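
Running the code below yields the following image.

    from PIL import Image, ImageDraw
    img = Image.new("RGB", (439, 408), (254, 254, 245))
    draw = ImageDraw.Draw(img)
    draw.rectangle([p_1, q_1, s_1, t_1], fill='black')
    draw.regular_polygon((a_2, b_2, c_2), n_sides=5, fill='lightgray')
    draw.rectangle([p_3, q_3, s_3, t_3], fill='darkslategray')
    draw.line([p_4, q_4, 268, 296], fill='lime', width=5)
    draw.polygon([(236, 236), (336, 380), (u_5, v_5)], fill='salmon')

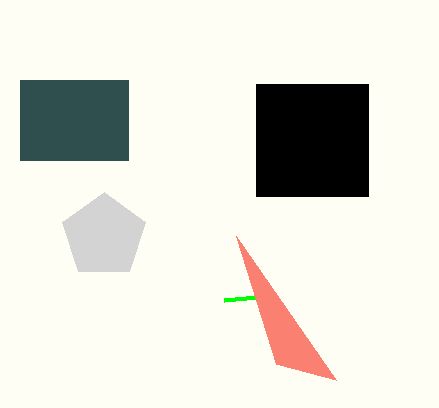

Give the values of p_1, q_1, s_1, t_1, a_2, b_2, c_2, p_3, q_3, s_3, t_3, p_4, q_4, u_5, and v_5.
p_1 = 256
q_1 = 84
s_1 = 368
t_1 = 196
a_2 = 104
b_2 = 236
c_2 = 44
p_3 = 20
q_3 = 80
s_3 = 128
t_3 = 160
p_4 = 224
q_4 = 300
u_5 = 276
v_5 = 364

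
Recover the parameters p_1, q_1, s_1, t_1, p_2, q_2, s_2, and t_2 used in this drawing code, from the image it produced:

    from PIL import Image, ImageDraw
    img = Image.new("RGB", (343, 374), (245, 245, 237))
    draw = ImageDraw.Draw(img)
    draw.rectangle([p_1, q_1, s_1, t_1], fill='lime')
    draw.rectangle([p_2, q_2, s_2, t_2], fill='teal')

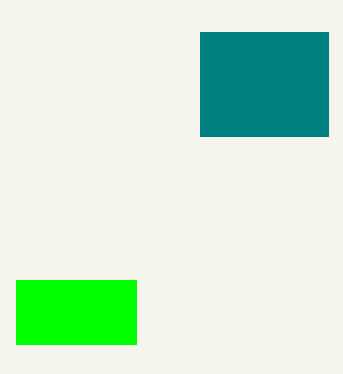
p_1 = 16; q_1 = 280; s_1 = 136; t_1 = 344; p_2 = 200; q_2 = 32; s_2 = 328; t_2 = 136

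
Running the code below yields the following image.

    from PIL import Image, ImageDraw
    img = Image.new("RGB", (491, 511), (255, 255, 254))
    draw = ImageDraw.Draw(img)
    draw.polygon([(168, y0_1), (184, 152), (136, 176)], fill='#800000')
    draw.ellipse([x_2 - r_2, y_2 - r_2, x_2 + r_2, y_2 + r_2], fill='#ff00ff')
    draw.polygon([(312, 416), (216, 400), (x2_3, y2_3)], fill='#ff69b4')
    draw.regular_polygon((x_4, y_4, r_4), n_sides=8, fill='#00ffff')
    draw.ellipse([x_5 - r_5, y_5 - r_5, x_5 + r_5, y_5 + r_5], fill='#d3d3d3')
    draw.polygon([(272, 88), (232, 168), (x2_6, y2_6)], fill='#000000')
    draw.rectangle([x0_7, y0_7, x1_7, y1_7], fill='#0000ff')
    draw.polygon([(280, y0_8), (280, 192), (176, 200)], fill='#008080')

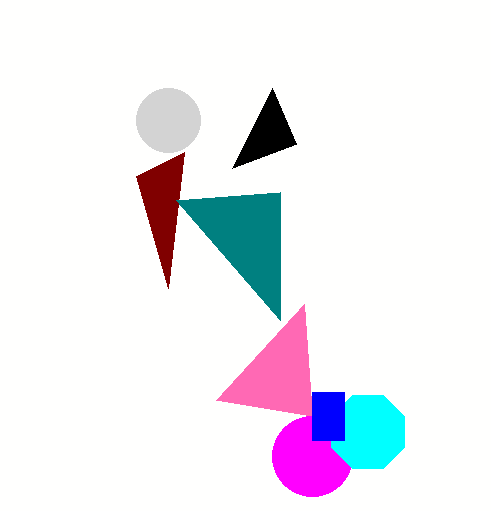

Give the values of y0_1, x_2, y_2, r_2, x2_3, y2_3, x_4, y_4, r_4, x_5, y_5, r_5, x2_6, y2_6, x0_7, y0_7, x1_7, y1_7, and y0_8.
y0_1 = 288, x_2 = 312, y_2 = 456, r_2 = 40, x2_3 = 304, y2_3 = 304, x_4 = 368, y_4 = 432, r_4 = 40, x_5 = 168, y_5 = 120, r_5 = 32, x2_6 = 296, y2_6 = 144, x0_7 = 312, y0_7 = 392, x1_7 = 344, y1_7 = 440, y0_8 = 320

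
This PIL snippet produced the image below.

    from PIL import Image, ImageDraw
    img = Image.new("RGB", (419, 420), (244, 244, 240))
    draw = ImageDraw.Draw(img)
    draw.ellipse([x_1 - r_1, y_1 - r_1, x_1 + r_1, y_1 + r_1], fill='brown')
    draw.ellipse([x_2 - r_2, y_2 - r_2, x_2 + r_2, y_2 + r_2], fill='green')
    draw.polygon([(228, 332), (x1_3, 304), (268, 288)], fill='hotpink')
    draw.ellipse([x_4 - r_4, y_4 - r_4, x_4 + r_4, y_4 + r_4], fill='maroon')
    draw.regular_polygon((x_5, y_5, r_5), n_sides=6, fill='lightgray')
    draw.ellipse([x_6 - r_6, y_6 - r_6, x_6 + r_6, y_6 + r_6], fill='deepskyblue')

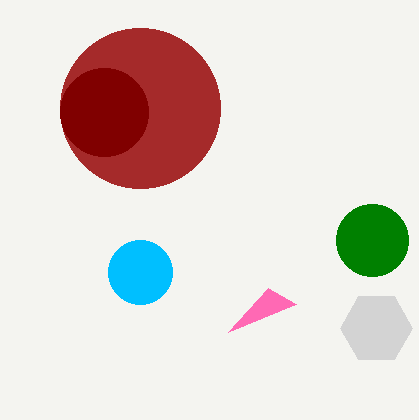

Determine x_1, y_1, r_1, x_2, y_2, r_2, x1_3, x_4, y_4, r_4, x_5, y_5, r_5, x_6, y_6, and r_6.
x_1 = 140, y_1 = 108, r_1 = 80, x_2 = 372, y_2 = 240, r_2 = 36, x1_3 = 296, x_4 = 104, y_4 = 112, r_4 = 44, x_5 = 376, y_5 = 328, r_5 = 36, x_6 = 140, y_6 = 272, r_6 = 32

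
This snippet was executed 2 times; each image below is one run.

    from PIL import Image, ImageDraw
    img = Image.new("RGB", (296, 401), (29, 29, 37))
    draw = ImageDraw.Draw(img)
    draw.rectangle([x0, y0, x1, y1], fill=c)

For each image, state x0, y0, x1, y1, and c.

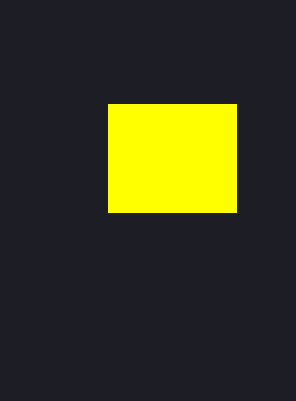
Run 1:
x0 = 108
y0 = 104
x1 = 236
y1 = 212
c = 'yellow'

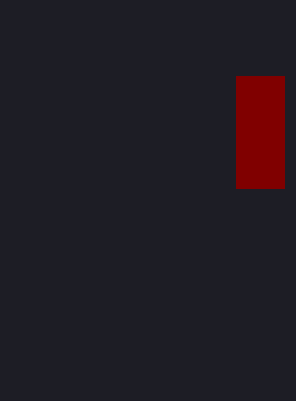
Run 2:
x0 = 236; y0 = 76; x1 = 284; y1 = 188; c = 'maroon'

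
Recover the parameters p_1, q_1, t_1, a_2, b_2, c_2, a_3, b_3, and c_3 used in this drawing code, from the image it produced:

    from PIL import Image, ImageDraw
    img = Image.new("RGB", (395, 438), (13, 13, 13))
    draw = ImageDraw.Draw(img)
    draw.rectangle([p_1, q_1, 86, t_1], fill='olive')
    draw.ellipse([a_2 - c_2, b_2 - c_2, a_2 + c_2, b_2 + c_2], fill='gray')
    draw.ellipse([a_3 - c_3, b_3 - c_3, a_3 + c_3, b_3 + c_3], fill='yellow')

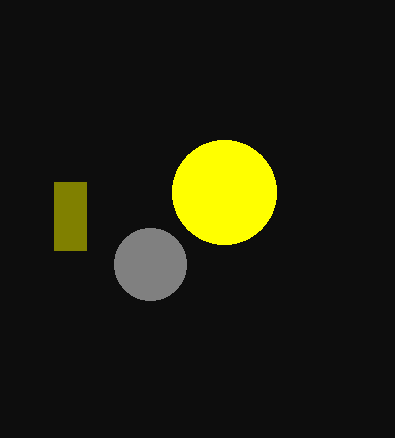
p_1 = 54, q_1 = 182, t_1 = 250, a_2 = 150, b_2 = 264, c_2 = 36, a_3 = 224, b_3 = 192, c_3 = 52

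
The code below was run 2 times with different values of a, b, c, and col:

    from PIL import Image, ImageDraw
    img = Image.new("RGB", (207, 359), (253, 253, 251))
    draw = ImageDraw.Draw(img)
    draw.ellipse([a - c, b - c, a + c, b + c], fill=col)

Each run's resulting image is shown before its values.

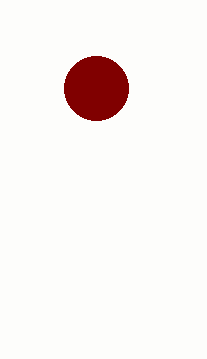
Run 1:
a = 96; b = 88; c = 32; col = 'maroon'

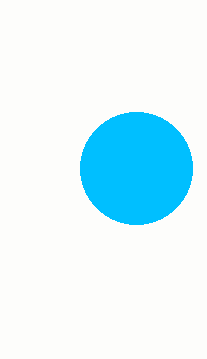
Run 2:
a = 136; b = 168; c = 56; col = 'deepskyblue'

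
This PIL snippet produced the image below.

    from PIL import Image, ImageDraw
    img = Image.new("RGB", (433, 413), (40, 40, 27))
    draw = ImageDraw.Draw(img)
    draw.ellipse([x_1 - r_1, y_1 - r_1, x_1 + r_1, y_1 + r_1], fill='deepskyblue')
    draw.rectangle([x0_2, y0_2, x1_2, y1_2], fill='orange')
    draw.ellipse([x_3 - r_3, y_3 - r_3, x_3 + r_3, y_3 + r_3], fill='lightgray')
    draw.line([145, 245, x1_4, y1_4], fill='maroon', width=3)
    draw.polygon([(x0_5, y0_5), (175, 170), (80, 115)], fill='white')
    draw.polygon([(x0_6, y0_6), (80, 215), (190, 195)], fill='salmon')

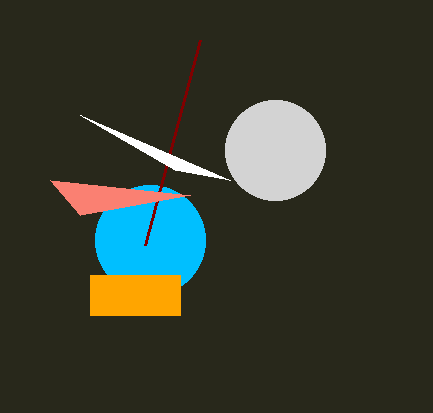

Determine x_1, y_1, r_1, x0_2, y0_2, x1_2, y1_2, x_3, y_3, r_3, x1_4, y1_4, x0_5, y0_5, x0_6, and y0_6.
x_1 = 150, y_1 = 240, r_1 = 55, x0_2 = 90, y0_2 = 275, x1_2 = 180, y1_2 = 315, x_3 = 275, y_3 = 150, r_3 = 50, x1_4 = 200, y1_4 = 40, x0_5 = 230, y0_5 = 180, x0_6 = 50, y0_6 = 180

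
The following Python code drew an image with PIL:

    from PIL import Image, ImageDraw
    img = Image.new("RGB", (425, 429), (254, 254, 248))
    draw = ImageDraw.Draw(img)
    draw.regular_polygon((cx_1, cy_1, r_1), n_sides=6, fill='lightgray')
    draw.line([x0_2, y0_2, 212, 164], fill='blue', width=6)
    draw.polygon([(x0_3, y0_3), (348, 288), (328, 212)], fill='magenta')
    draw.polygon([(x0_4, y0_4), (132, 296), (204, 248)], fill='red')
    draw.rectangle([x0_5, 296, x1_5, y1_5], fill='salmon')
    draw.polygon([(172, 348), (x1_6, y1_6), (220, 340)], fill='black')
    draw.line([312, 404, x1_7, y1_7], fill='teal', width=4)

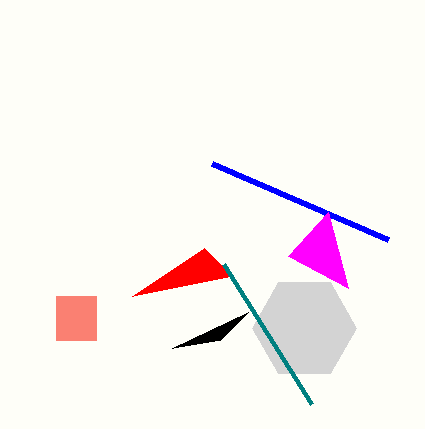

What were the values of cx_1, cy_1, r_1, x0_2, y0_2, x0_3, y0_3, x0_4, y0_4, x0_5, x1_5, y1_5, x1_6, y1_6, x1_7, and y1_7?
cx_1 = 304; cy_1 = 328; r_1 = 52; x0_2 = 388; y0_2 = 240; x0_3 = 288; y0_3 = 256; x0_4 = 232; y0_4 = 276; x0_5 = 56; x1_5 = 96; y1_5 = 340; x1_6 = 248; y1_6 = 312; x1_7 = 224; y1_7 = 264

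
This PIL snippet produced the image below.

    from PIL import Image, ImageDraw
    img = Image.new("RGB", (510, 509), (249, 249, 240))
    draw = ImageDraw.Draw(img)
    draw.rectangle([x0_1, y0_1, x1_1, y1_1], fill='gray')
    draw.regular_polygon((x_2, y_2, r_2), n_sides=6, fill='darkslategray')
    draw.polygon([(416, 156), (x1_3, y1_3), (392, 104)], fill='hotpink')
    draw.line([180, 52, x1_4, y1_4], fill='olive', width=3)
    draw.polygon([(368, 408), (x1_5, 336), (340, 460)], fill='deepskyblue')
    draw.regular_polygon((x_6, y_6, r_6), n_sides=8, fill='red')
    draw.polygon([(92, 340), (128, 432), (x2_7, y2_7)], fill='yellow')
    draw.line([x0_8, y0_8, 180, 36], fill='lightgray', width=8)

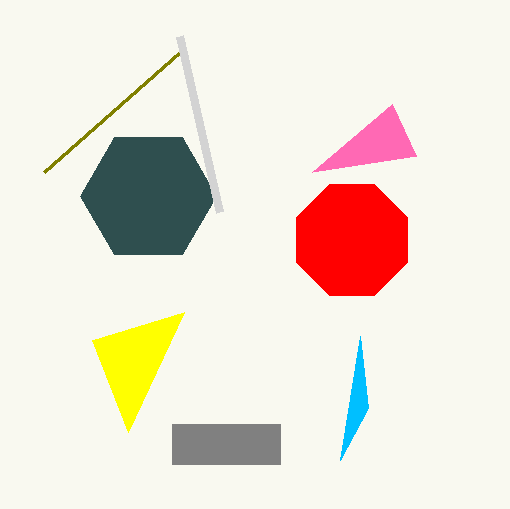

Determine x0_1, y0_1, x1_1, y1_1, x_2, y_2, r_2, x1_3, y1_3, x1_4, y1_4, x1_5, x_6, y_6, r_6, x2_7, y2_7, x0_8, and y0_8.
x0_1 = 172
y0_1 = 424
x1_1 = 280
y1_1 = 464
x_2 = 148
y_2 = 196
r_2 = 68
x1_3 = 312
y1_3 = 172
x1_4 = 44
y1_4 = 172
x1_5 = 360
x_6 = 352
y_6 = 240
r_6 = 60
x2_7 = 184
y2_7 = 312
x0_8 = 220
y0_8 = 212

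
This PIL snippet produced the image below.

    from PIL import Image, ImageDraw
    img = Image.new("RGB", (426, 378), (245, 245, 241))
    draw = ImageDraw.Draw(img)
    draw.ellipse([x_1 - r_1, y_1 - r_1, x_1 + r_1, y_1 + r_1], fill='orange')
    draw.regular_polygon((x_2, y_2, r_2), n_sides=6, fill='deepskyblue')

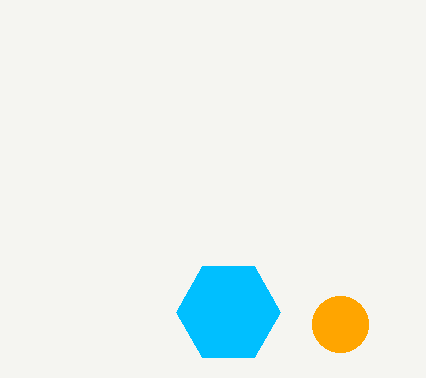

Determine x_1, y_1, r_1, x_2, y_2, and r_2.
x_1 = 340; y_1 = 324; r_1 = 28; x_2 = 228; y_2 = 312; r_2 = 52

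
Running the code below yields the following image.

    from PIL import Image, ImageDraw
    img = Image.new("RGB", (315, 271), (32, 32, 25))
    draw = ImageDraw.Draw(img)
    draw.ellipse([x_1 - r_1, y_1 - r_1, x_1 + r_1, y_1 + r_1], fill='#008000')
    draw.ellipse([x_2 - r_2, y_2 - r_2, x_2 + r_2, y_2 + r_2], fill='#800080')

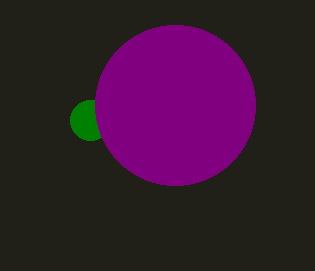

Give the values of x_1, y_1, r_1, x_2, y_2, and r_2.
x_1 = 90; y_1 = 120; r_1 = 20; x_2 = 175; y_2 = 105; r_2 = 80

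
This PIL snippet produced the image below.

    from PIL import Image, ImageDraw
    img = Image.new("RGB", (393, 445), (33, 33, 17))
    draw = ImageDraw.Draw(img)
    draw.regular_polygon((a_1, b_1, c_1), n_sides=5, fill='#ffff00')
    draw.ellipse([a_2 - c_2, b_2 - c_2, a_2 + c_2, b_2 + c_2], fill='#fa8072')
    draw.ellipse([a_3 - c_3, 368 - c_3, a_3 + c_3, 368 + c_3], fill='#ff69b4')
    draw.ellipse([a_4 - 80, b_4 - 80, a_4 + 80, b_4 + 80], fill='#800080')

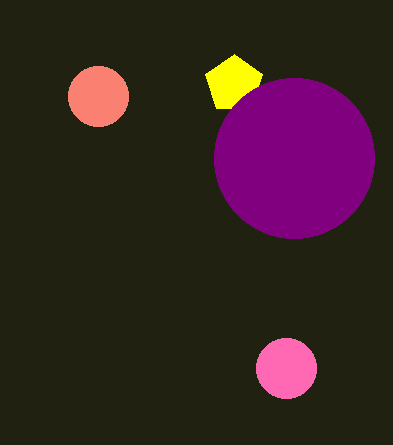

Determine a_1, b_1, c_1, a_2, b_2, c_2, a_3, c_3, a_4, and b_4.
a_1 = 234; b_1 = 84; c_1 = 30; a_2 = 98; b_2 = 96; c_2 = 30; a_3 = 286; c_3 = 30; a_4 = 294; b_4 = 158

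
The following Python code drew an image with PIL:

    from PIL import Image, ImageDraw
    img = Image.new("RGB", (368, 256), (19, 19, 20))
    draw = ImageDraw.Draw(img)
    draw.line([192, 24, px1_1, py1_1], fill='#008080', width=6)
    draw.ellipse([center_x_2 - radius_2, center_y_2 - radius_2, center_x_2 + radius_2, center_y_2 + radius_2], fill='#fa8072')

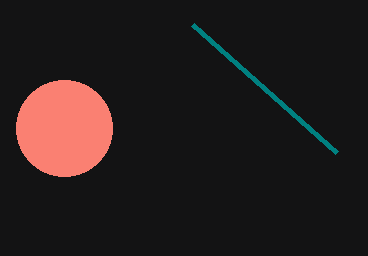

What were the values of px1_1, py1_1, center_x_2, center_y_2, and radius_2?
px1_1 = 336
py1_1 = 152
center_x_2 = 64
center_y_2 = 128
radius_2 = 48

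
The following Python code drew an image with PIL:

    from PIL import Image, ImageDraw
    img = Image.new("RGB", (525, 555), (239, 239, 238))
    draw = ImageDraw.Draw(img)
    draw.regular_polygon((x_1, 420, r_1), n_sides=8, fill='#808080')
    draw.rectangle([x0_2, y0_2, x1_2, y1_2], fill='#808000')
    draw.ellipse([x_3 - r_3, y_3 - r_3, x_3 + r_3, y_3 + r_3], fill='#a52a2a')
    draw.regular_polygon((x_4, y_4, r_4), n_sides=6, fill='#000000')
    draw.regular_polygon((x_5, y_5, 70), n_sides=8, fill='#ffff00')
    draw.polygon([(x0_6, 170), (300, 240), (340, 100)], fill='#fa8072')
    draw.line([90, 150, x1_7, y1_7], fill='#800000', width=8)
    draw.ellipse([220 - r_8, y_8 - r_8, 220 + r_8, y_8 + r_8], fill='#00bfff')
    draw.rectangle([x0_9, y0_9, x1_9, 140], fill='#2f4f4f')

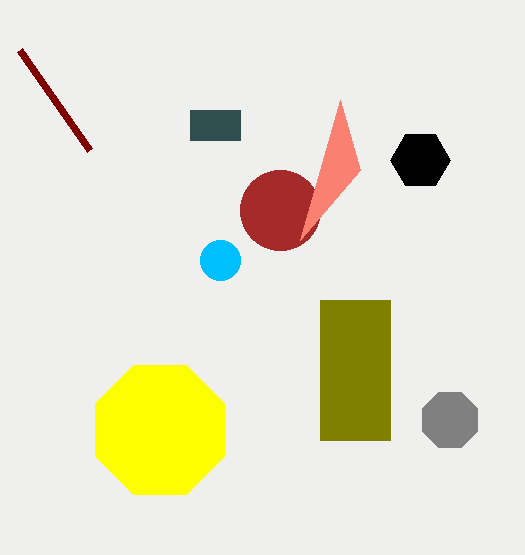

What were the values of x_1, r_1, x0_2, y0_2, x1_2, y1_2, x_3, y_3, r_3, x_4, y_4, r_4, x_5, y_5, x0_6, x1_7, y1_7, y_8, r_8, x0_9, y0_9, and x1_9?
x_1 = 450
r_1 = 30
x0_2 = 320
y0_2 = 300
x1_2 = 390
y1_2 = 440
x_3 = 280
y_3 = 210
r_3 = 40
x_4 = 420
y_4 = 160
r_4 = 30
x_5 = 160
y_5 = 430
x0_6 = 360
x1_7 = 20
y1_7 = 50
y_8 = 260
r_8 = 20
x0_9 = 190
y0_9 = 110
x1_9 = 240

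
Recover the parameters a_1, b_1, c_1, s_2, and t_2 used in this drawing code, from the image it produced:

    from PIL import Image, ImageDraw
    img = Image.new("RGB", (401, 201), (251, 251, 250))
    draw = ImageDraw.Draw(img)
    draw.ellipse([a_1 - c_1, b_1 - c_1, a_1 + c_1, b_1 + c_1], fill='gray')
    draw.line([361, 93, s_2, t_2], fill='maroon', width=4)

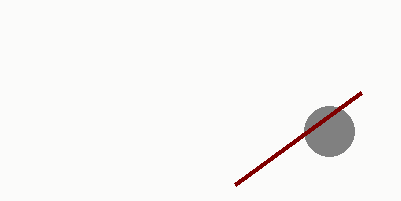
a_1 = 329
b_1 = 131
c_1 = 25
s_2 = 235
t_2 = 185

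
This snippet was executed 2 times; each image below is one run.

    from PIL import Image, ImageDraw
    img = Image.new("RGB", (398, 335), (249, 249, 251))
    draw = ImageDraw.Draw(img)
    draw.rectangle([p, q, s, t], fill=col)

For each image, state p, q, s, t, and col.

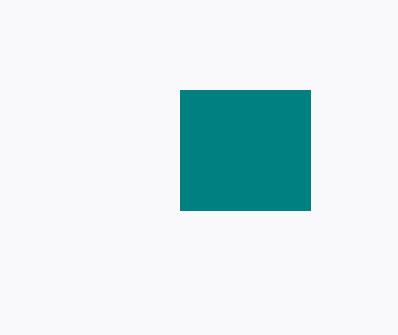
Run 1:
p = 180
q = 90
s = 310
t = 210
col = 'teal'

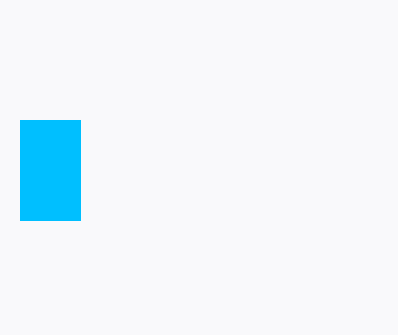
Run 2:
p = 20
q = 120
s = 80
t = 220
col = 'deepskyblue'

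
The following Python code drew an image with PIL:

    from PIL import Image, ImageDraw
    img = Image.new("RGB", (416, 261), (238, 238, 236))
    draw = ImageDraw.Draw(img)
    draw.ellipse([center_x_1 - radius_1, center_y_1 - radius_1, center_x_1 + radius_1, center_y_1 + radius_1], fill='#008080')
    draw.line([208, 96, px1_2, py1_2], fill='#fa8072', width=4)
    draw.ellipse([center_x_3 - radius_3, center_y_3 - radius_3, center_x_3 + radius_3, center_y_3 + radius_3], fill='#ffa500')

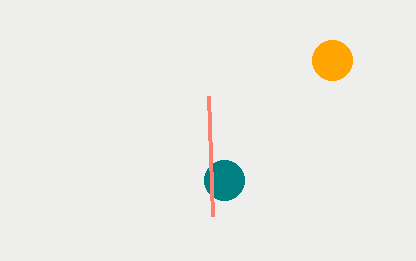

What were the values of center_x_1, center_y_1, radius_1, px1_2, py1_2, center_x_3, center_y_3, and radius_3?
center_x_1 = 224, center_y_1 = 180, radius_1 = 20, px1_2 = 212, py1_2 = 216, center_x_3 = 332, center_y_3 = 60, radius_3 = 20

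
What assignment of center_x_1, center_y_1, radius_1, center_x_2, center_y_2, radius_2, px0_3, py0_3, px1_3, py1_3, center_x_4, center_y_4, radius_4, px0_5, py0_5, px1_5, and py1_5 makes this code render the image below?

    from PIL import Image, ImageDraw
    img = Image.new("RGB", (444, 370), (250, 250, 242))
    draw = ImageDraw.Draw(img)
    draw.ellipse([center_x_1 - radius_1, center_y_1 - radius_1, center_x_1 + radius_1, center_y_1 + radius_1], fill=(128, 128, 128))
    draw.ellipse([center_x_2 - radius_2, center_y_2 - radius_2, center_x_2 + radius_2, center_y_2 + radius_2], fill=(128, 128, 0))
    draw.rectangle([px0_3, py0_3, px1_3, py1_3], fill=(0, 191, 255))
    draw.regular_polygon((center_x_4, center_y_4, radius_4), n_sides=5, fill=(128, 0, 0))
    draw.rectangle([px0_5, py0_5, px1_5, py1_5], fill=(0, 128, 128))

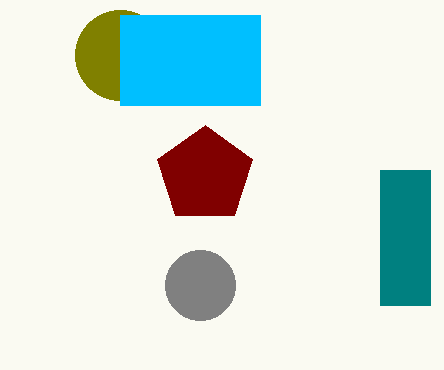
center_x_1 = 200
center_y_1 = 285
radius_1 = 35
center_x_2 = 120
center_y_2 = 55
radius_2 = 45
px0_3 = 120
py0_3 = 15
px1_3 = 260
py1_3 = 105
center_x_4 = 205
center_y_4 = 175
radius_4 = 50
px0_5 = 380
py0_5 = 170
px1_5 = 430
py1_5 = 305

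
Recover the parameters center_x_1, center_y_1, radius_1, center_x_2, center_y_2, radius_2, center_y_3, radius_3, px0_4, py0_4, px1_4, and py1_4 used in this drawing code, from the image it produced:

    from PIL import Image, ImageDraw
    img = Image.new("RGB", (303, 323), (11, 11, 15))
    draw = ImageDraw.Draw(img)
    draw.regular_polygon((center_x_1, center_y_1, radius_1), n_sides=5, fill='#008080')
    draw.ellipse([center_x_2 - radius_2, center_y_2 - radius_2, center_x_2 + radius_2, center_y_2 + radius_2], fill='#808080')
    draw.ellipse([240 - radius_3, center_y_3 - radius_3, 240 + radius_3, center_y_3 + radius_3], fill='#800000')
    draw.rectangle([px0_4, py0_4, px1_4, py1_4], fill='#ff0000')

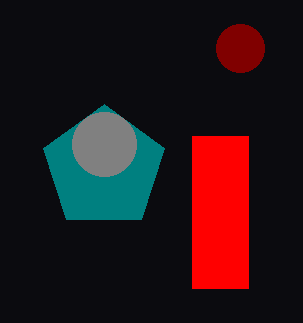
center_x_1 = 104; center_y_1 = 168; radius_1 = 64; center_x_2 = 104; center_y_2 = 144; radius_2 = 32; center_y_3 = 48; radius_3 = 24; px0_4 = 192; py0_4 = 136; px1_4 = 248; py1_4 = 288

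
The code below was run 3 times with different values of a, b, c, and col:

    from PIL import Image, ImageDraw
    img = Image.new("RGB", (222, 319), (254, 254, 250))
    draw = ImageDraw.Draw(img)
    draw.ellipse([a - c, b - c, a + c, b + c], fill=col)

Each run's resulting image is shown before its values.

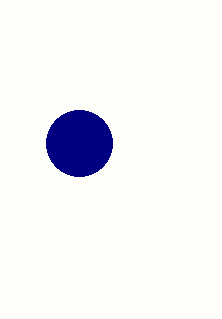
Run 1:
a = 79, b = 143, c = 33, col = 'navy'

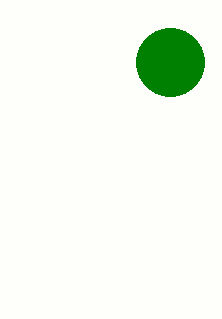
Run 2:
a = 170; b = 62; c = 34; col = 'green'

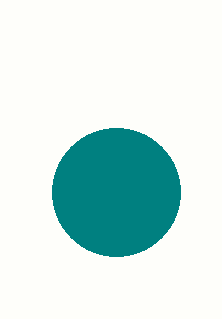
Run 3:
a = 116; b = 192; c = 64; col = 'teal'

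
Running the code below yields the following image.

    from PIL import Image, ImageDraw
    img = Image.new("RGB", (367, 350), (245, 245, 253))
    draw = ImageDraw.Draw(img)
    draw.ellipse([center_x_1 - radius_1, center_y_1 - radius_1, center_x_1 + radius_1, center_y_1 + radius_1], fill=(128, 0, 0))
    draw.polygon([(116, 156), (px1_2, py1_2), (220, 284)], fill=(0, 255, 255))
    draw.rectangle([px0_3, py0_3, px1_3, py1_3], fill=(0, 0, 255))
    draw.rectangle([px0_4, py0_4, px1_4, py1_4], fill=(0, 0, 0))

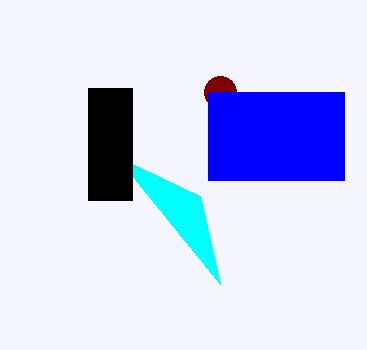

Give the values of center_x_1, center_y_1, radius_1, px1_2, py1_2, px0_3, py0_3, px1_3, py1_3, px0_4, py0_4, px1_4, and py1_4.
center_x_1 = 220
center_y_1 = 92
radius_1 = 16
px1_2 = 200
py1_2 = 196
px0_3 = 208
py0_3 = 92
px1_3 = 344
py1_3 = 180
px0_4 = 88
py0_4 = 88
px1_4 = 132
py1_4 = 200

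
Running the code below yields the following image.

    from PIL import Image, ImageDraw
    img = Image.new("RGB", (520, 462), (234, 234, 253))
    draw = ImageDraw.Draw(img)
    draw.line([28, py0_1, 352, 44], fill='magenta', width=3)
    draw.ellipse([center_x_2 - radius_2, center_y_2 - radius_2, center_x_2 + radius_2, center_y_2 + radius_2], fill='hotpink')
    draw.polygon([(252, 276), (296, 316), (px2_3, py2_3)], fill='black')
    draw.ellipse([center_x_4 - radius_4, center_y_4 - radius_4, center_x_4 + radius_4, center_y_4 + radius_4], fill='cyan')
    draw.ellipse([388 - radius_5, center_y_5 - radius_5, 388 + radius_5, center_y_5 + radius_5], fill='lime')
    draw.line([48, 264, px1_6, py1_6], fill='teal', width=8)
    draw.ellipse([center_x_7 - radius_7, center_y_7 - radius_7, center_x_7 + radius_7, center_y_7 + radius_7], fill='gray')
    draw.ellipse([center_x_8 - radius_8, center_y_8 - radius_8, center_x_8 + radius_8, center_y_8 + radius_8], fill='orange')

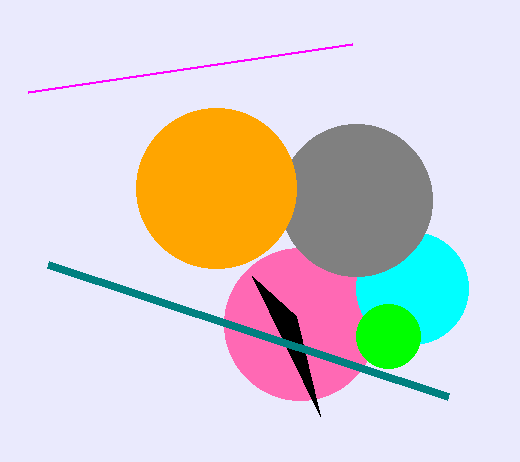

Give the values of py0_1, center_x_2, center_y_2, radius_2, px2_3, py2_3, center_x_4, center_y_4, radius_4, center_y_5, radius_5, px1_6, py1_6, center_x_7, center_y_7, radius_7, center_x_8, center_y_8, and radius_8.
py0_1 = 92; center_x_2 = 300; center_y_2 = 324; radius_2 = 76; px2_3 = 320; py2_3 = 416; center_x_4 = 412; center_y_4 = 288; radius_4 = 56; center_y_5 = 336; radius_5 = 32; px1_6 = 448; py1_6 = 396; center_x_7 = 356; center_y_7 = 200; radius_7 = 76; center_x_8 = 216; center_y_8 = 188; radius_8 = 80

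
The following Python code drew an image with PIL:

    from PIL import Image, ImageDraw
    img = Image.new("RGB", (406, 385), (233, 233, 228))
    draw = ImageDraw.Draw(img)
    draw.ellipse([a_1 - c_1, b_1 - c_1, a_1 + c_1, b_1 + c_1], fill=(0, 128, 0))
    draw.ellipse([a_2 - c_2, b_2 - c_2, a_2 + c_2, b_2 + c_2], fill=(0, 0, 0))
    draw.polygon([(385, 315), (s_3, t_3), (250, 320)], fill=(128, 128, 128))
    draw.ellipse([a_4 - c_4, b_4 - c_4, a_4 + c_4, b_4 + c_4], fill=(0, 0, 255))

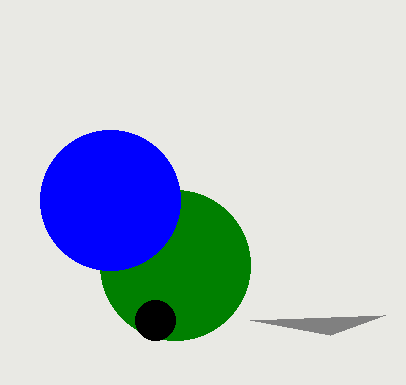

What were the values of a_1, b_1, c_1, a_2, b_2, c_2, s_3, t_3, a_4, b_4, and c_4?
a_1 = 175, b_1 = 265, c_1 = 75, a_2 = 155, b_2 = 320, c_2 = 20, s_3 = 330, t_3 = 335, a_4 = 110, b_4 = 200, c_4 = 70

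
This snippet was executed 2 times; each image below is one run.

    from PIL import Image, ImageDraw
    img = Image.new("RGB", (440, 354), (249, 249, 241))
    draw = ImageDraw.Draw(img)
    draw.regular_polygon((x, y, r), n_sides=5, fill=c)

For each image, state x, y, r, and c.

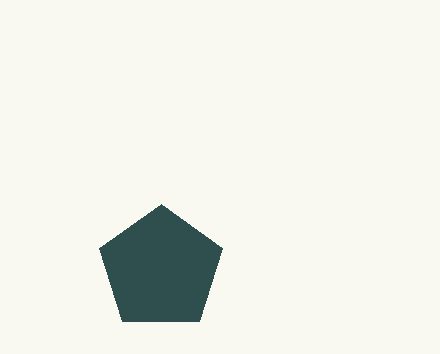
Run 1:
x = 161, y = 269, r = 65, c = 'darkslategray'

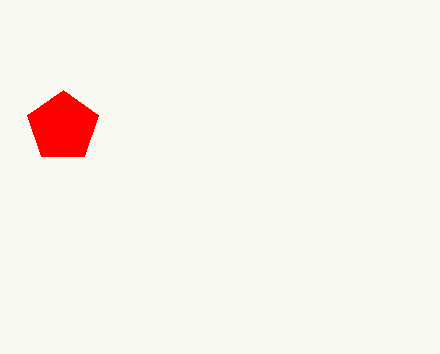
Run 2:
x = 63, y = 127, r = 37, c = 'red'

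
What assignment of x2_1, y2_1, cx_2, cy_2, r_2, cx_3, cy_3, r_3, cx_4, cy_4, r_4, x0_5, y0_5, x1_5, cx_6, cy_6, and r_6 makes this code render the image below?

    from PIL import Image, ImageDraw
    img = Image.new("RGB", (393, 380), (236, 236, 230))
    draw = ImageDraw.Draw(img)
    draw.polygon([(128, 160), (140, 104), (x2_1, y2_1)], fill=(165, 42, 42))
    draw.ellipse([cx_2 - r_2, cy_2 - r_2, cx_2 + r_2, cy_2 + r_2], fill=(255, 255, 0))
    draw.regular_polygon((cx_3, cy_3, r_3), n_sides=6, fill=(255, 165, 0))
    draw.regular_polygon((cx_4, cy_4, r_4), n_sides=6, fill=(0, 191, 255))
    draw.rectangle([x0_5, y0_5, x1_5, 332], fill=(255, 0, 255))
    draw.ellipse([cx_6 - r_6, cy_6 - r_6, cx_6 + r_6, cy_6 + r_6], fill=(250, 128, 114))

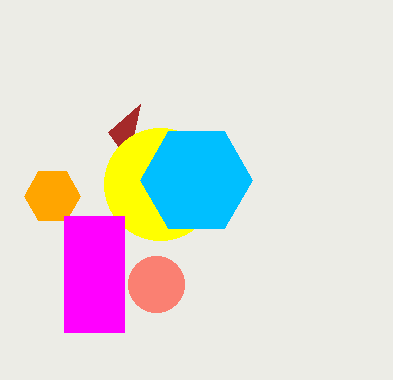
x2_1 = 108
y2_1 = 132
cx_2 = 160
cy_2 = 184
r_2 = 56
cx_3 = 52
cy_3 = 196
r_3 = 28
cx_4 = 196
cy_4 = 180
r_4 = 56
x0_5 = 64
y0_5 = 216
x1_5 = 124
cx_6 = 156
cy_6 = 284
r_6 = 28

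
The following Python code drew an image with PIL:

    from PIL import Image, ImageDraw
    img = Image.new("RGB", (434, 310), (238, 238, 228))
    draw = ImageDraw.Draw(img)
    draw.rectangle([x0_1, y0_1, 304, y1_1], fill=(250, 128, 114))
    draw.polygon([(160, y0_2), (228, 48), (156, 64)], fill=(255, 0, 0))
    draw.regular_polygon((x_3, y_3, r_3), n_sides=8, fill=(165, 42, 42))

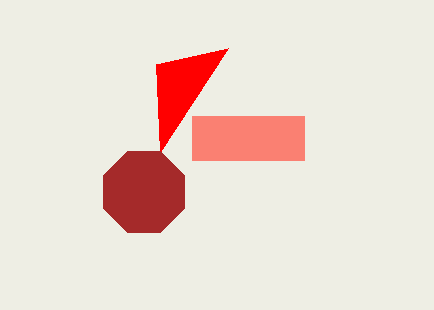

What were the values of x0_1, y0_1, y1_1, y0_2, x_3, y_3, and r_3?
x0_1 = 192
y0_1 = 116
y1_1 = 160
y0_2 = 152
x_3 = 144
y_3 = 192
r_3 = 44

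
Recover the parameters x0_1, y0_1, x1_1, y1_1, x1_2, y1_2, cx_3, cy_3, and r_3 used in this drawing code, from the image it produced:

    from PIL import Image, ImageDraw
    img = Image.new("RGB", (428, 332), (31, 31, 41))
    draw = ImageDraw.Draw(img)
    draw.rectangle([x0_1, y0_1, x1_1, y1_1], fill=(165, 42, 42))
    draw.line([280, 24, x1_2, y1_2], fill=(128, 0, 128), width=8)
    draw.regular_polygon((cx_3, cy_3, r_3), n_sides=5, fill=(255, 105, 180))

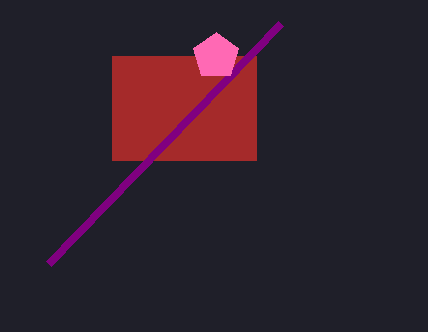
x0_1 = 112
y0_1 = 56
x1_1 = 256
y1_1 = 160
x1_2 = 48
y1_2 = 264
cx_3 = 216
cy_3 = 56
r_3 = 24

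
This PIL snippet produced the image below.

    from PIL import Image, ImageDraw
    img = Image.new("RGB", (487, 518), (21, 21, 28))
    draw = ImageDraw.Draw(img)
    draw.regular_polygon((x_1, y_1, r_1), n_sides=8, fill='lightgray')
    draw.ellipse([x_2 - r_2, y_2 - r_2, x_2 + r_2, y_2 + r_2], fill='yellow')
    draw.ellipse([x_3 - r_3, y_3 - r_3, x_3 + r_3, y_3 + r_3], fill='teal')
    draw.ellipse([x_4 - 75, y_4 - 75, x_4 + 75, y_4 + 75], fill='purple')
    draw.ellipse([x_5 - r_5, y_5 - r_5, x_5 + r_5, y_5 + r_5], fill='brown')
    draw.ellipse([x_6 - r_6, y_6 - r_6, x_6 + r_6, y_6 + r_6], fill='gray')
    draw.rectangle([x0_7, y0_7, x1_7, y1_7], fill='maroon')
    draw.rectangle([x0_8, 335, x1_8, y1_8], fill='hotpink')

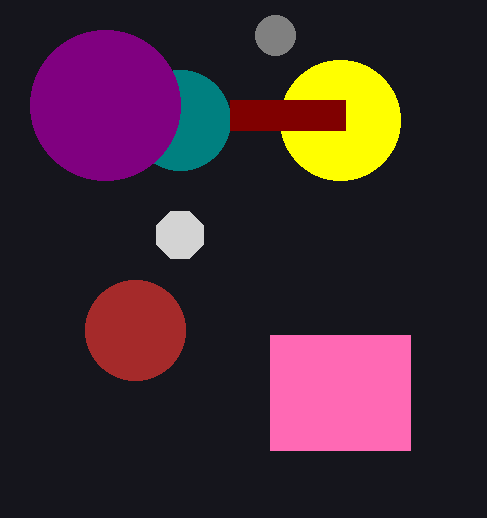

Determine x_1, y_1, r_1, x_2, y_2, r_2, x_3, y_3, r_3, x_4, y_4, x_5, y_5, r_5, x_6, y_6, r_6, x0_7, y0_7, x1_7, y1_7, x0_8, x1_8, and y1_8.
x_1 = 180, y_1 = 235, r_1 = 25, x_2 = 340, y_2 = 120, r_2 = 60, x_3 = 180, y_3 = 120, r_3 = 50, x_4 = 105, y_4 = 105, x_5 = 135, y_5 = 330, r_5 = 50, x_6 = 275, y_6 = 35, r_6 = 20, x0_7 = 230, y0_7 = 100, x1_7 = 345, y1_7 = 130, x0_8 = 270, x1_8 = 410, y1_8 = 450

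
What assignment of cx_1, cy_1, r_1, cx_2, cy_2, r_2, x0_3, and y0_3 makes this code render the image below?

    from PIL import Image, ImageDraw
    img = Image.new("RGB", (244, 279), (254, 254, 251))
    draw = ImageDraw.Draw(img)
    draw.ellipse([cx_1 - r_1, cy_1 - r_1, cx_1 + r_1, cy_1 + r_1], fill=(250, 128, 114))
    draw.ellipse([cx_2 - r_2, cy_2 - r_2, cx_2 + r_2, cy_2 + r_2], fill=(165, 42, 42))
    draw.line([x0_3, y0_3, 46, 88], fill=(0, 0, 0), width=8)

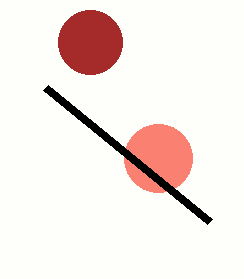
cx_1 = 158; cy_1 = 158; r_1 = 34; cx_2 = 90; cy_2 = 42; r_2 = 32; x0_3 = 210; y0_3 = 222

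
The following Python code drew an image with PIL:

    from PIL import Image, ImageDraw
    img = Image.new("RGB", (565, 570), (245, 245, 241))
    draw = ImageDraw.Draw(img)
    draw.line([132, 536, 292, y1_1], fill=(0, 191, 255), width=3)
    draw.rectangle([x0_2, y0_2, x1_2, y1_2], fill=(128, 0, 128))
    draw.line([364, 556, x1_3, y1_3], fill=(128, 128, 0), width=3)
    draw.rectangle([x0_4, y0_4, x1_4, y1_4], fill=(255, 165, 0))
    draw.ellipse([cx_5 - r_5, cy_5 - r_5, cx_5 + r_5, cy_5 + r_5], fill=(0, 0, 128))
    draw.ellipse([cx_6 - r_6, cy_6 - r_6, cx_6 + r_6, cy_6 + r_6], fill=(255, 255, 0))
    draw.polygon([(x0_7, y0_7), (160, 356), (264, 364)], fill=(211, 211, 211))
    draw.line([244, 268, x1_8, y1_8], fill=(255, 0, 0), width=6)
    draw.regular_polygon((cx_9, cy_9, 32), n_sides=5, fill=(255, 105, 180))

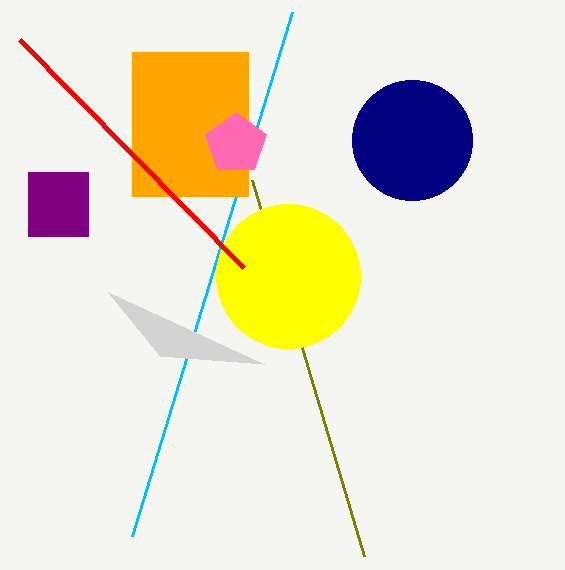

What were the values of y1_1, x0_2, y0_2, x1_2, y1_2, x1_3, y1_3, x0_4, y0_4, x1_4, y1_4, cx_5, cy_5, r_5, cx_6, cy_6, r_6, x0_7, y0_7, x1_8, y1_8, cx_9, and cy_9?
y1_1 = 12, x0_2 = 28, y0_2 = 172, x1_2 = 88, y1_2 = 236, x1_3 = 252, y1_3 = 180, x0_4 = 132, y0_4 = 52, x1_4 = 248, y1_4 = 196, cx_5 = 412, cy_5 = 140, r_5 = 60, cx_6 = 288, cy_6 = 276, r_6 = 72, x0_7 = 108, y0_7 = 292, x1_8 = 20, y1_8 = 40, cx_9 = 236, cy_9 = 144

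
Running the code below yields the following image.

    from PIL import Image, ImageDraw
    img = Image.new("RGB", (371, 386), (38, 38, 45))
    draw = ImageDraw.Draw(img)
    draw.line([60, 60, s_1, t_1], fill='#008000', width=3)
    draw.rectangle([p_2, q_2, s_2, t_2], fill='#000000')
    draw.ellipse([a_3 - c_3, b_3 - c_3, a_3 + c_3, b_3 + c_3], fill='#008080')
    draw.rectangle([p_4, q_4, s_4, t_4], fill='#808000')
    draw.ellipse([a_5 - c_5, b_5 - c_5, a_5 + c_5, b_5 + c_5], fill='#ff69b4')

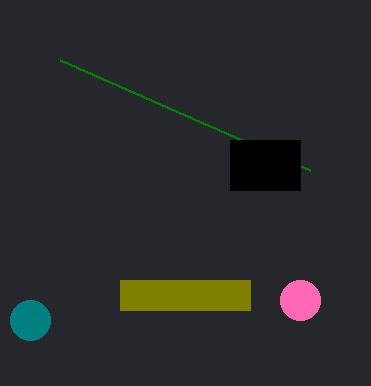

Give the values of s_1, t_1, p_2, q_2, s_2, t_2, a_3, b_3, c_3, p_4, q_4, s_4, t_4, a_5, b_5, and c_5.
s_1 = 310, t_1 = 170, p_2 = 230, q_2 = 140, s_2 = 300, t_2 = 190, a_3 = 30, b_3 = 320, c_3 = 20, p_4 = 120, q_4 = 280, s_4 = 250, t_4 = 310, a_5 = 300, b_5 = 300, c_5 = 20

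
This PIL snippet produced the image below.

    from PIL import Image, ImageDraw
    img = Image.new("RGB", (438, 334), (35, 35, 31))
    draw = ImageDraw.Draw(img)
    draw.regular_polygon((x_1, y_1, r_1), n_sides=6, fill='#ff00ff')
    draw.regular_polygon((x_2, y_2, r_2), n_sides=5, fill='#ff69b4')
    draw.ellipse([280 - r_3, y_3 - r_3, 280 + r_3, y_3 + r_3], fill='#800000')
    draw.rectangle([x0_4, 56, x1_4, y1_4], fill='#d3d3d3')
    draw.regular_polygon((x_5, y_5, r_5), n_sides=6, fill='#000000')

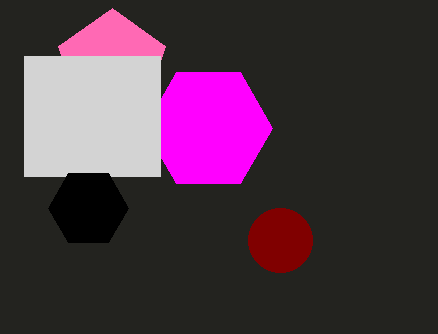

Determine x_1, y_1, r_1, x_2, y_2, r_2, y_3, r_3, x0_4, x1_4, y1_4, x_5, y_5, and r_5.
x_1 = 208
y_1 = 128
r_1 = 64
x_2 = 112
y_2 = 64
r_2 = 56
y_3 = 240
r_3 = 32
x0_4 = 24
x1_4 = 160
y1_4 = 176
x_5 = 88
y_5 = 208
r_5 = 40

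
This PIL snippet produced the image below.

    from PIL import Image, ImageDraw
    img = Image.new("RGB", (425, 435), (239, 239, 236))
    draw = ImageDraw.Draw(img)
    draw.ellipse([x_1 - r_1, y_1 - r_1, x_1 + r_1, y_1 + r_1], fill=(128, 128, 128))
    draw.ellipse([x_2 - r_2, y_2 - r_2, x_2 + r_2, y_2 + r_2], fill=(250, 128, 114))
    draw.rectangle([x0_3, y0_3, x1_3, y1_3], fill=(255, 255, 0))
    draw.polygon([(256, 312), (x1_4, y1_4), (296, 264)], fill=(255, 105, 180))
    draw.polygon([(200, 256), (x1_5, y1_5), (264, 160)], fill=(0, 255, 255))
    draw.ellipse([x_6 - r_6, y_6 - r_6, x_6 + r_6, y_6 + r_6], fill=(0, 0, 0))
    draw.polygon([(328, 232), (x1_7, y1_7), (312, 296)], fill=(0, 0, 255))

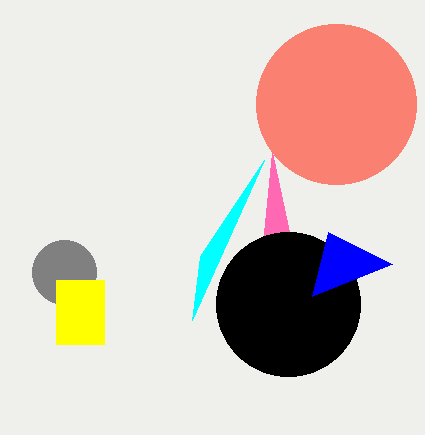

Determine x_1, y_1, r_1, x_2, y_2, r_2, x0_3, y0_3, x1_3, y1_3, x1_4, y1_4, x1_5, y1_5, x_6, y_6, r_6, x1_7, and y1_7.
x_1 = 64
y_1 = 272
r_1 = 32
x_2 = 336
y_2 = 104
r_2 = 80
x0_3 = 56
y0_3 = 280
x1_3 = 104
y1_3 = 344
x1_4 = 272
y1_4 = 152
x1_5 = 192
y1_5 = 320
x_6 = 288
y_6 = 304
r_6 = 72
x1_7 = 392
y1_7 = 264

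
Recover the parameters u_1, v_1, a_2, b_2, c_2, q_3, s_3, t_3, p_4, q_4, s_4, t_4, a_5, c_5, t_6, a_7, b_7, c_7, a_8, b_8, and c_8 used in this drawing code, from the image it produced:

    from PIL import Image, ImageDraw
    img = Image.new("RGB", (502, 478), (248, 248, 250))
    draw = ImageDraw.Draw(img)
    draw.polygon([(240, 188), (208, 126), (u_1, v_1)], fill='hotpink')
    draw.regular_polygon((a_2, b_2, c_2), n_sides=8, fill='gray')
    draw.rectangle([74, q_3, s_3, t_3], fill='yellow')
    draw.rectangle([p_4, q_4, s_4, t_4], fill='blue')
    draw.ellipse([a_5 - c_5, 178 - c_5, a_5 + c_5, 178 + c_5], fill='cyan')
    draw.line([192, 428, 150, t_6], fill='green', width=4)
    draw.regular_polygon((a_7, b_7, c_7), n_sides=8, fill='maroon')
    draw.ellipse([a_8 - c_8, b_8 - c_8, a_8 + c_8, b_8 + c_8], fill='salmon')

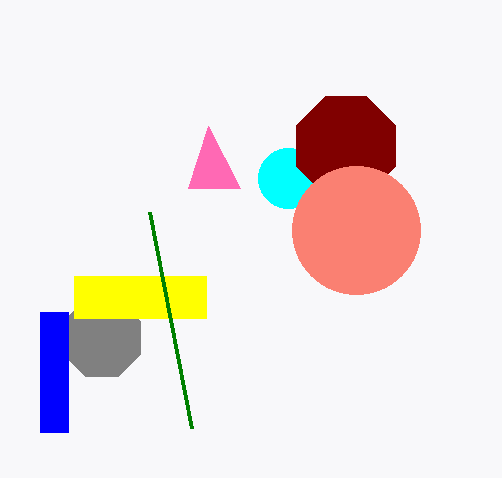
u_1 = 188
v_1 = 188
a_2 = 102
b_2 = 338
c_2 = 42
q_3 = 276
s_3 = 206
t_3 = 318
p_4 = 40
q_4 = 312
s_4 = 68
t_4 = 432
a_5 = 288
c_5 = 30
t_6 = 212
a_7 = 346
b_7 = 146
c_7 = 54
a_8 = 356
b_8 = 230
c_8 = 64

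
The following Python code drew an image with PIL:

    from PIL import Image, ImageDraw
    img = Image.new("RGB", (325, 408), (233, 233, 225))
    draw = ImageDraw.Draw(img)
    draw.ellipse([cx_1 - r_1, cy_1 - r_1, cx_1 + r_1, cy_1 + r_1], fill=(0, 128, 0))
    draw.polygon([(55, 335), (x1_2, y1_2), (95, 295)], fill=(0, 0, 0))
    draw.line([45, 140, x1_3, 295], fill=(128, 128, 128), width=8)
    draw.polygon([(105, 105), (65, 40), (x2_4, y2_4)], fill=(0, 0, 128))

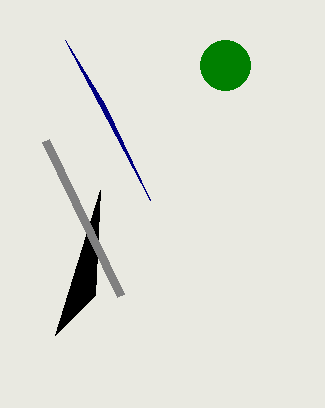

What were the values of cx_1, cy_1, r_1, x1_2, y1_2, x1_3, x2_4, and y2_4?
cx_1 = 225
cy_1 = 65
r_1 = 25
x1_2 = 100
y1_2 = 190
x1_3 = 120
x2_4 = 150
y2_4 = 200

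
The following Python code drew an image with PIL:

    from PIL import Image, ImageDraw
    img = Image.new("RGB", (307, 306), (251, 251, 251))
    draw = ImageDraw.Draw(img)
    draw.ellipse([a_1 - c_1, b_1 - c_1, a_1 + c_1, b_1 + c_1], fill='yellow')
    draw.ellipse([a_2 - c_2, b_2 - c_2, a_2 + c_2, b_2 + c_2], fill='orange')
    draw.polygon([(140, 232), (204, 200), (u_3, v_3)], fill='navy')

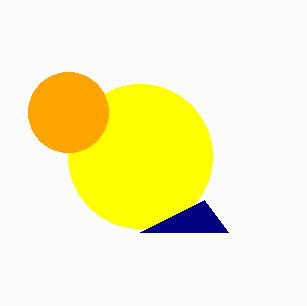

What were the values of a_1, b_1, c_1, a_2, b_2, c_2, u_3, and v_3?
a_1 = 140, b_1 = 156, c_1 = 72, a_2 = 68, b_2 = 112, c_2 = 40, u_3 = 228, v_3 = 232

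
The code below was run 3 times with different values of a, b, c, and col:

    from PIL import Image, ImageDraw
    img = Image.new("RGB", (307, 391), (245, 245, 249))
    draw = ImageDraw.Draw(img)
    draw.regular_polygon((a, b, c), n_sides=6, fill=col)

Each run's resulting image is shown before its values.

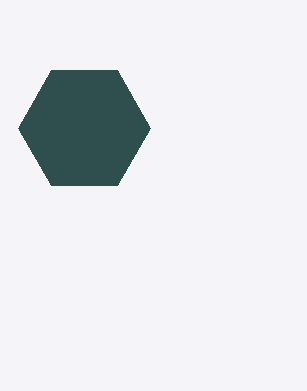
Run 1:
a = 84, b = 128, c = 66, col = 'darkslategray'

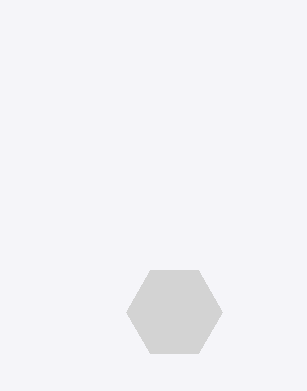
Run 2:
a = 174; b = 312; c = 48; col = 'lightgray'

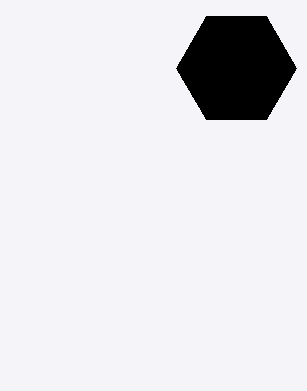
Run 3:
a = 236
b = 68
c = 60
col = 'black'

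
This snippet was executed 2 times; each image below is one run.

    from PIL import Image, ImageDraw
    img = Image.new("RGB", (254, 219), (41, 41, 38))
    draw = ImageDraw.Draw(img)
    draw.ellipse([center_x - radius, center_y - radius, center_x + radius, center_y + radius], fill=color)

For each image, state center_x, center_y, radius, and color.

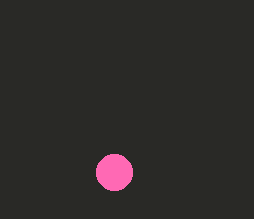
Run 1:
center_x = 114
center_y = 172
radius = 18
color = 'hotpink'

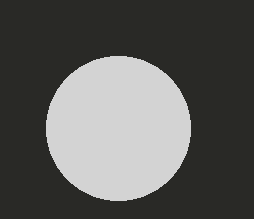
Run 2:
center_x = 118, center_y = 128, radius = 72, color = 'lightgray'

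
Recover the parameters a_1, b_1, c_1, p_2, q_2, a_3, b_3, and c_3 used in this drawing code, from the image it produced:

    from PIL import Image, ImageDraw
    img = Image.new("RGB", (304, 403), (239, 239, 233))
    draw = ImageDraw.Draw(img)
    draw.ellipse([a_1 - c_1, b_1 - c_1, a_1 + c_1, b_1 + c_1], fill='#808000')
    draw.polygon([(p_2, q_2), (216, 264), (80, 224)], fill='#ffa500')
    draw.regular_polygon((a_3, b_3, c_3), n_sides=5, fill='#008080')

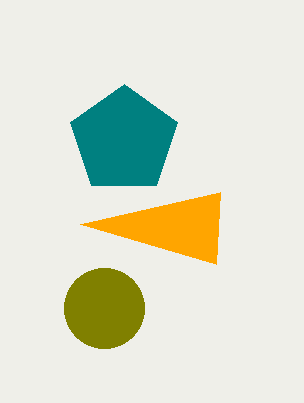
a_1 = 104; b_1 = 308; c_1 = 40; p_2 = 220; q_2 = 192; a_3 = 124; b_3 = 140; c_3 = 56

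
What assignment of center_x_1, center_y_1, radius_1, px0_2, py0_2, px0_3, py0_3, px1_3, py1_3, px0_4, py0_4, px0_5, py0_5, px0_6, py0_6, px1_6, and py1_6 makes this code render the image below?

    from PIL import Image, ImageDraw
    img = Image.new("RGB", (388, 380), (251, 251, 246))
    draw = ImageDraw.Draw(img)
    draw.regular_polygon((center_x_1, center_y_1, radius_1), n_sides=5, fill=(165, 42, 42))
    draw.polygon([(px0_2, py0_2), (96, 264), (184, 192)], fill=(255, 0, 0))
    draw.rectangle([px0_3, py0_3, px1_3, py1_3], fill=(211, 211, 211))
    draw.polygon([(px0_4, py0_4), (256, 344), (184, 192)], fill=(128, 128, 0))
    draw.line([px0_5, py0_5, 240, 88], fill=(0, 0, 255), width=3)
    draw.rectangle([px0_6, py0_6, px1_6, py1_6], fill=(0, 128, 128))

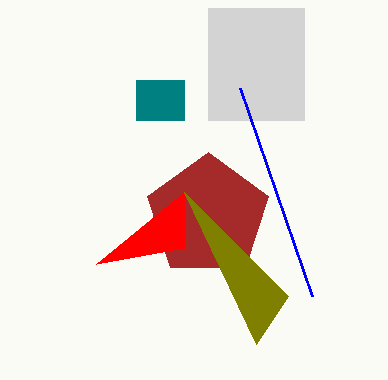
center_x_1 = 208, center_y_1 = 216, radius_1 = 64, px0_2 = 184, py0_2 = 248, px0_3 = 208, py0_3 = 8, px1_3 = 304, py1_3 = 120, px0_4 = 288, py0_4 = 296, px0_5 = 312, py0_5 = 296, px0_6 = 136, py0_6 = 80, px1_6 = 184, py1_6 = 120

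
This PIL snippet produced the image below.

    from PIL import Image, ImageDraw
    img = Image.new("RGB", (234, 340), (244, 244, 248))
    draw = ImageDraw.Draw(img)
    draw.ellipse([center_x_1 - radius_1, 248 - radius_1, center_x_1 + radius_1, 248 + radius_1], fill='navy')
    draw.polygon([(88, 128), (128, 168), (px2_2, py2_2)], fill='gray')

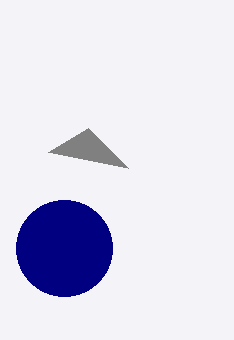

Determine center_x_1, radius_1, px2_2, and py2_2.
center_x_1 = 64; radius_1 = 48; px2_2 = 48; py2_2 = 152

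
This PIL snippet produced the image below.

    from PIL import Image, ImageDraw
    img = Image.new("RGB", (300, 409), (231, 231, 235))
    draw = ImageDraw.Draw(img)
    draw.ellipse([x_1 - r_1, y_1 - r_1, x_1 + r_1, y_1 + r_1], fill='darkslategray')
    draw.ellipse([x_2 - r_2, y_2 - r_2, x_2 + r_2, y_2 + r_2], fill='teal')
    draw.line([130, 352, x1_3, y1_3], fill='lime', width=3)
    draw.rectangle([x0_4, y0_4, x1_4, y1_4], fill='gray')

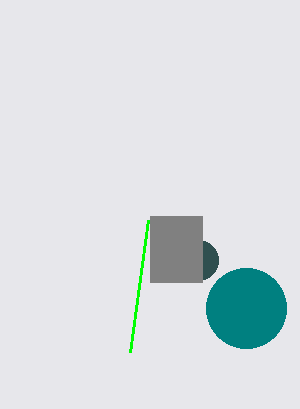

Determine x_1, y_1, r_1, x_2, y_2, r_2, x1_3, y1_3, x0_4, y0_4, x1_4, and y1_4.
x_1 = 198
y_1 = 260
r_1 = 20
x_2 = 246
y_2 = 308
r_2 = 40
x1_3 = 148
y1_3 = 220
x0_4 = 150
y0_4 = 216
x1_4 = 202
y1_4 = 282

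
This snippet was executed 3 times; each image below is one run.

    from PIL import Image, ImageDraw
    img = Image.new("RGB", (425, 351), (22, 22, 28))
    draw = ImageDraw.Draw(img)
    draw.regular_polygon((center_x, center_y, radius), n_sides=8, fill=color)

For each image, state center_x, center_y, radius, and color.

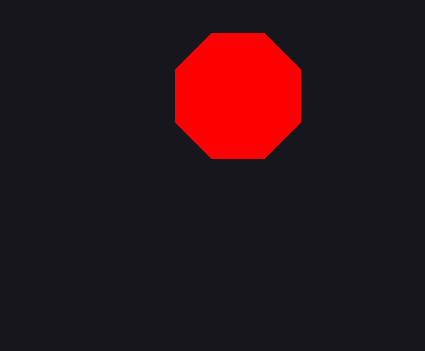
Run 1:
center_x = 238
center_y = 96
radius = 68
color = 'red'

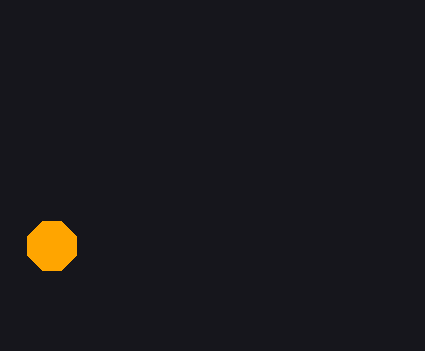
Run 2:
center_x = 52
center_y = 246
radius = 26
color = 'orange'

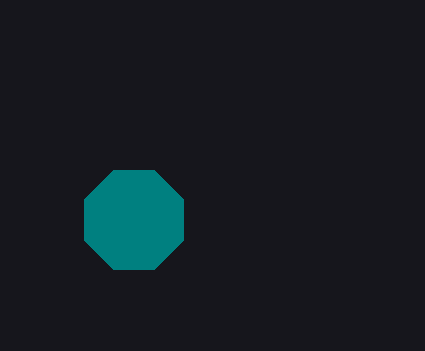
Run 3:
center_x = 134; center_y = 220; radius = 54; color = 'teal'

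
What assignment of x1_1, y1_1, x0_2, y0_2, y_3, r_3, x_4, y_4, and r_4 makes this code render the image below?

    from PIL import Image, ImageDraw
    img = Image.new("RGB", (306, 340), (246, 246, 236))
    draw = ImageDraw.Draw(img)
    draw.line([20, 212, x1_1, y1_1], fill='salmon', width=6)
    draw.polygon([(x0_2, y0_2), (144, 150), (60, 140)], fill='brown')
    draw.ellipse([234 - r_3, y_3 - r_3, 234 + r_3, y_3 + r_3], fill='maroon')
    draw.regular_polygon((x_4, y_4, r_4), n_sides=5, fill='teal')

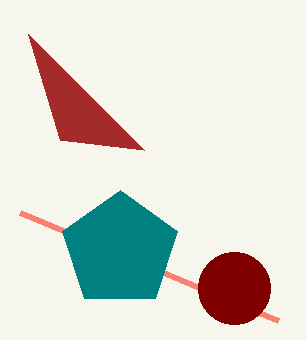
x1_1 = 278; y1_1 = 320; x0_2 = 28; y0_2 = 34; y_3 = 288; r_3 = 36; x_4 = 120; y_4 = 250; r_4 = 60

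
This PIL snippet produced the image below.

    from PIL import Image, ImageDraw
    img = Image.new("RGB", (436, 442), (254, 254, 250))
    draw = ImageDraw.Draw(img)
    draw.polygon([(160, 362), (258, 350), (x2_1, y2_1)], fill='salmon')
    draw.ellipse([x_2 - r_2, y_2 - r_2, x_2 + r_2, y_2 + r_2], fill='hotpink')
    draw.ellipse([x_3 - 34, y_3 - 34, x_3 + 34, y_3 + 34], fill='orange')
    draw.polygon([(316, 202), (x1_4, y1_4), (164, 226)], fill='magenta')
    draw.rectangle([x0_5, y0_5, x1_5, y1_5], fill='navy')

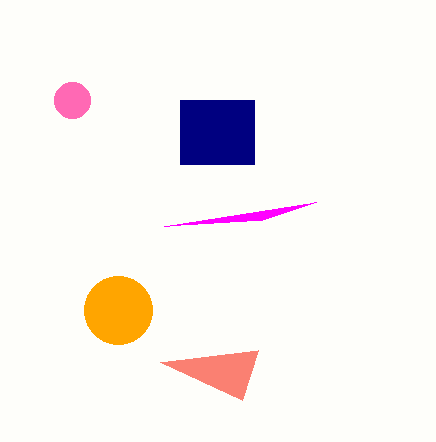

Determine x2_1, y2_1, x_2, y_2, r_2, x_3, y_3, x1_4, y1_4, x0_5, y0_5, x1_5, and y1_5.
x2_1 = 242, y2_1 = 400, x_2 = 72, y_2 = 100, r_2 = 18, x_3 = 118, y_3 = 310, x1_4 = 262, y1_4 = 220, x0_5 = 180, y0_5 = 100, x1_5 = 254, y1_5 = 164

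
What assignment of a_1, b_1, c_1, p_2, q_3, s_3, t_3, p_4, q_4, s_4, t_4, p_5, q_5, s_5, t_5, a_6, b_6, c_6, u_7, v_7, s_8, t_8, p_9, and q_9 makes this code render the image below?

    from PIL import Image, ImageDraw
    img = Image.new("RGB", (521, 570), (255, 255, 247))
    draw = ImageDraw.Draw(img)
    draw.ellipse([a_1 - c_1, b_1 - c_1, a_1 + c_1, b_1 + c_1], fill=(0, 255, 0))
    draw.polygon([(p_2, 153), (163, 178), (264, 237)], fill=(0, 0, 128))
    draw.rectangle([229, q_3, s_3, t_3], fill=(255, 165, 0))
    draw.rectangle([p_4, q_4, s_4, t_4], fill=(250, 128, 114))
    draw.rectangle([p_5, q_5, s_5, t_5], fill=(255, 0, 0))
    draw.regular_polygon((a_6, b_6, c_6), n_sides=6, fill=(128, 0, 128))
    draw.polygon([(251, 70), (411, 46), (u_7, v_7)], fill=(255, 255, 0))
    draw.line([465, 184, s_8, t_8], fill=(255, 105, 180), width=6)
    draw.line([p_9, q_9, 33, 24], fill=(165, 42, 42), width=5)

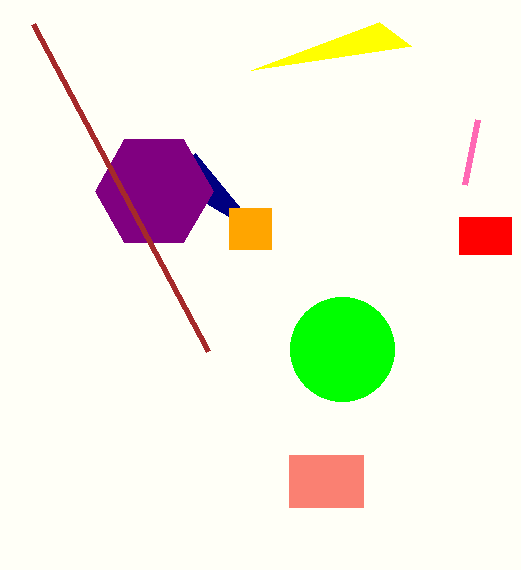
a_1 = 342
b_1 = 349
c_1 = 52
p_2 = 195
q_3 = 208
s_3 = 271
t_3 = 249
p_4 = 289
q_4 = 455
s_4 = 363
t_4 = 507
p_5 = 459
q_5 = 217
s_5 = 511
t_5 = 254
a_6 = 154
b_6 = 191
c_6 = 59
u_7 = 379
v_7 = 22
s_8 = 478
t_8 = 119
p_9 = 208
q_9 = 351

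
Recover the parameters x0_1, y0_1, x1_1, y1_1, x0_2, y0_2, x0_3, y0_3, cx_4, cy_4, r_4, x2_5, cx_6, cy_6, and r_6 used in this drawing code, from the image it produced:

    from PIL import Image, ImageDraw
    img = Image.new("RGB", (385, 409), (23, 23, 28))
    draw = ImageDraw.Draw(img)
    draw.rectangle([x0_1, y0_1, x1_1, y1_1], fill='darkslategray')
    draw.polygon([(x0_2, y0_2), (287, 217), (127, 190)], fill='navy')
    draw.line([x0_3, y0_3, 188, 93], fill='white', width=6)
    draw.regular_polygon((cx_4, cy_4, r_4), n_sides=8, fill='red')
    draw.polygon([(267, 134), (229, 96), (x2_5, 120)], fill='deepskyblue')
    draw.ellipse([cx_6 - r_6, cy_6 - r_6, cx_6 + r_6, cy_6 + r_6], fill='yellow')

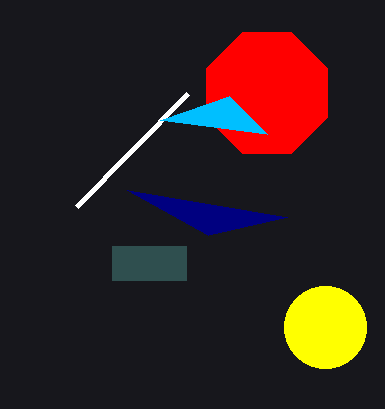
x0_1 = 112, y0_1 = 246, x1_1 = 186, y1_1 = 280, x0_2 = 208, y0_2 = 235, x0_3 = 77, y0_3 = 206, cx_4 = 267, cy_4 = 93, r_4 = 65, x2_5 = 160, cx_6 = 325, cy_6 = 327, r_6 = 41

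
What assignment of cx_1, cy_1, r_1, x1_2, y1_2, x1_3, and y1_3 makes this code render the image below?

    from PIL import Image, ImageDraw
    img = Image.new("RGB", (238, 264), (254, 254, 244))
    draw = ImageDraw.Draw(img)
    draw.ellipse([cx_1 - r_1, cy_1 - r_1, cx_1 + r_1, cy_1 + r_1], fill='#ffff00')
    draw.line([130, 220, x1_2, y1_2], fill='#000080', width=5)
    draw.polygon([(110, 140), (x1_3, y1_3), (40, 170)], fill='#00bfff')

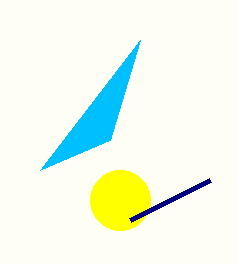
cx_1 = 120, cy_1 = 200, r_1 = 30, x1_2 = 210, y1_2 = 180, x1_3 = 140, y1_3 = 40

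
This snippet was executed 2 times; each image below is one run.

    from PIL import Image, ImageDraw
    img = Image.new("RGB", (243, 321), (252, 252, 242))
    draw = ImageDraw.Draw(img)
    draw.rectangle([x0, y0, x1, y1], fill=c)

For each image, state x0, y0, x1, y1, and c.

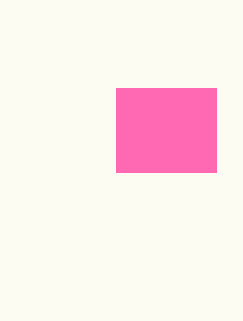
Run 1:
x0 = 116
y0 = 88
x1 = 216
y1 = 172
c = 'hotpink'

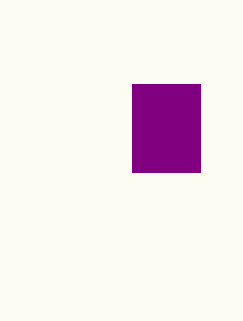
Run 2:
x0 = 132, y0 = 84, x1 = 200, y1 = 172, c = 'purple'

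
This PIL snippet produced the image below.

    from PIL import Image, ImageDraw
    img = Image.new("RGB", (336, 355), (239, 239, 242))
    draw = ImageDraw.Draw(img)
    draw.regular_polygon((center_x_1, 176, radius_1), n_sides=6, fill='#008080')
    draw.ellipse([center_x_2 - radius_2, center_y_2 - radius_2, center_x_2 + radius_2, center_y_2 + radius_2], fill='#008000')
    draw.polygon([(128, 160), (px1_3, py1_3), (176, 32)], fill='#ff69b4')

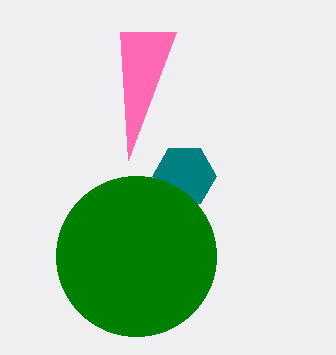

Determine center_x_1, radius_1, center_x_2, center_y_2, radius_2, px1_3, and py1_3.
center_x_1 = 184; radius_1 = 32; center_x_2 = 136; center_y_2 = 256; radius_2 = 80; px1_3 = 120; py1_3 = 32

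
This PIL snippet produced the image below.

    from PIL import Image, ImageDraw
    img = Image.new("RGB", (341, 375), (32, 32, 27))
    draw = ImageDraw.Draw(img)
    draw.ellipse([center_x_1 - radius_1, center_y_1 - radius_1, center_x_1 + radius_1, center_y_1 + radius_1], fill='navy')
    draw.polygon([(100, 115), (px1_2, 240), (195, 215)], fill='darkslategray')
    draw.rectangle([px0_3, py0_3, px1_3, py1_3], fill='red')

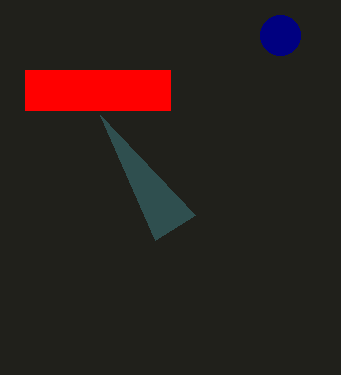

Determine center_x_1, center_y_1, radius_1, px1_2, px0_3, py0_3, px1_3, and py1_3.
center_x_1 = 280; center_y_1 = 35; radius_1 = 20; px1_2 = 155; px0_3 = 25; py0_3 = 70; px1_3 = 170; py1_3 = 110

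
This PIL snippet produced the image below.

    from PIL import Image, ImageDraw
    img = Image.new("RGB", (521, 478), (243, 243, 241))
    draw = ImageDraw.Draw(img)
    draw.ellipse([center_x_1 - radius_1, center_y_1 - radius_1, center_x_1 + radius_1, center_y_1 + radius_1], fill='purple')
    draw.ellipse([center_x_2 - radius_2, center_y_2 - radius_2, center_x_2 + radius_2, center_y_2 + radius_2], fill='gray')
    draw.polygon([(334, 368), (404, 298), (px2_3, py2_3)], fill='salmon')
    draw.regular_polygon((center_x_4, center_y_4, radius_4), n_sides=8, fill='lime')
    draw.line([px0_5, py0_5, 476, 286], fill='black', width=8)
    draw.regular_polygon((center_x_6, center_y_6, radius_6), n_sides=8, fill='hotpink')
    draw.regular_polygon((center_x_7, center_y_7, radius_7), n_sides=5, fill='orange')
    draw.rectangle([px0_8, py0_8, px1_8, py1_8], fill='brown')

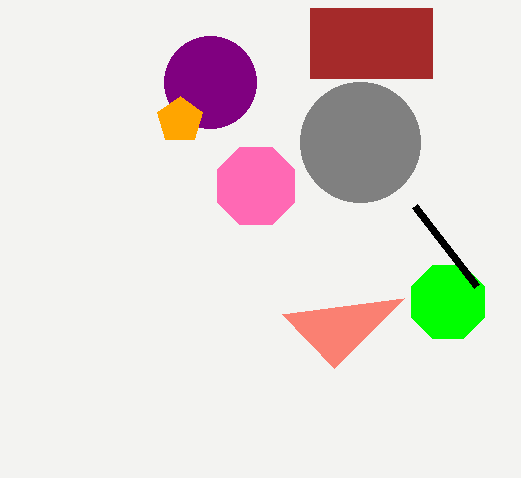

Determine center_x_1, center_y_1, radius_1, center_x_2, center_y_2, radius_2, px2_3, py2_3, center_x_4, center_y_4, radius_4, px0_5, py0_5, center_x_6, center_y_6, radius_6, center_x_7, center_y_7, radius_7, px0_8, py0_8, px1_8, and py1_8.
center_x_1 = 210, center_y_1 = 82, radius_1 = 46, center_x_2 = 360, center_y_2 = 142, radius_2 = 60, px2_3 = 282, py2_3 = 314, center_x_4 = 448, center_y_4 = 302, radius_4 = 40, px0_5 = 414, py0_5 = 206, center_x_6 = 256, center_y_6 = 186, radius_6 = 42, center_x_7 = 180, center_y_7 = 120, radius_7 = 24, px0_8 = 310, py0_8 = 8, px1_8 = 432, py1_8 = 78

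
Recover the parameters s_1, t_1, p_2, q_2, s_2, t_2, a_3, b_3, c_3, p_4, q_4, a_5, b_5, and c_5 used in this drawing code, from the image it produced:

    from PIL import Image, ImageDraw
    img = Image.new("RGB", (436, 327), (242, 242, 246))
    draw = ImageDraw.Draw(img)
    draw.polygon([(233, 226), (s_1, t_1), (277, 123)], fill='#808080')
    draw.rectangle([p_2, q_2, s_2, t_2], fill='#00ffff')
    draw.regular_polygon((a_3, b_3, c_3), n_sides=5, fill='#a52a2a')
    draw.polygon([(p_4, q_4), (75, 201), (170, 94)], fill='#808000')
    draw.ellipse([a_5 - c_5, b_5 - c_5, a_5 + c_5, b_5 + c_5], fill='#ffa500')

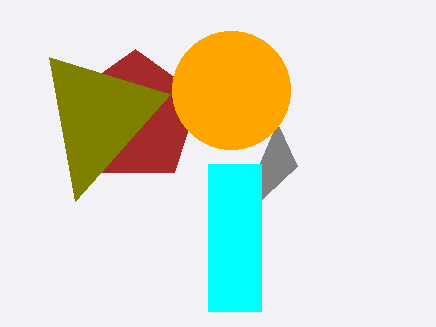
s_1 = 297, t_1 = 166, p_2 = 208, q_2 = 164, s_2 = 261, t_2 = 311, a_3 = 135, b_3 = 117, c_3 = 68, p_4 = 49, q_4 = 57, a_5 = 231, b_5 = 90, c_5 = 59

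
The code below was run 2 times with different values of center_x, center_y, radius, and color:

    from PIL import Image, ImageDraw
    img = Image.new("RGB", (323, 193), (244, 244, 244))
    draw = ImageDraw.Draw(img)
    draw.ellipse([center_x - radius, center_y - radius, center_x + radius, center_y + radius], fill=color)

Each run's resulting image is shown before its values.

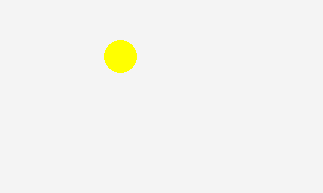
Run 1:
center_x = 120; center_y = 56; radius = 16; color = 'yellow'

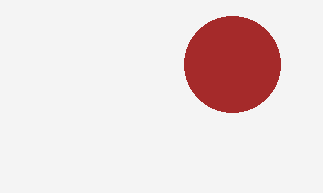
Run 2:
center_x = 232; center_y = 64; radius = 48; color = 'brown'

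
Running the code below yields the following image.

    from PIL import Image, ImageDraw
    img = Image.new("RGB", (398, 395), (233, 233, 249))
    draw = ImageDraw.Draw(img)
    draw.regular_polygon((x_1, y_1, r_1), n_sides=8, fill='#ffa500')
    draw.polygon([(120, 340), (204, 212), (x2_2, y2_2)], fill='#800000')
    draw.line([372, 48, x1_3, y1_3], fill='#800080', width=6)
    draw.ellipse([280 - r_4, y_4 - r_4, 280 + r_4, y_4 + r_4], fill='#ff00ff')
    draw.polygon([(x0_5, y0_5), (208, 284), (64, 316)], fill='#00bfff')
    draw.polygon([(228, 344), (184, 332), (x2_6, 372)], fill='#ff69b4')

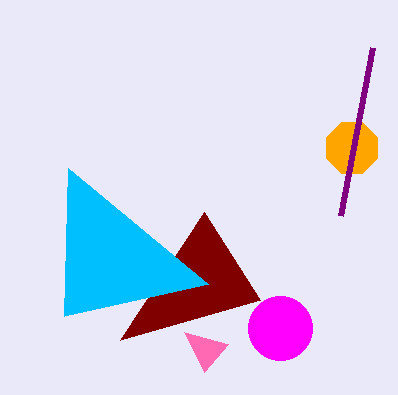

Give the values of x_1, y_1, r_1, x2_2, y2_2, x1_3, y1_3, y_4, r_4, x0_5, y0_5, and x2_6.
x_1 = 352, y_1 = 148, r_1 = 28, x2_2 = 260, y2_2 = 300, x1_3 = 340, y1_3 = 216, y_4 = 328, r_4 = 32, x0_5 = 68, y0_5 = 168, x2_6 = 204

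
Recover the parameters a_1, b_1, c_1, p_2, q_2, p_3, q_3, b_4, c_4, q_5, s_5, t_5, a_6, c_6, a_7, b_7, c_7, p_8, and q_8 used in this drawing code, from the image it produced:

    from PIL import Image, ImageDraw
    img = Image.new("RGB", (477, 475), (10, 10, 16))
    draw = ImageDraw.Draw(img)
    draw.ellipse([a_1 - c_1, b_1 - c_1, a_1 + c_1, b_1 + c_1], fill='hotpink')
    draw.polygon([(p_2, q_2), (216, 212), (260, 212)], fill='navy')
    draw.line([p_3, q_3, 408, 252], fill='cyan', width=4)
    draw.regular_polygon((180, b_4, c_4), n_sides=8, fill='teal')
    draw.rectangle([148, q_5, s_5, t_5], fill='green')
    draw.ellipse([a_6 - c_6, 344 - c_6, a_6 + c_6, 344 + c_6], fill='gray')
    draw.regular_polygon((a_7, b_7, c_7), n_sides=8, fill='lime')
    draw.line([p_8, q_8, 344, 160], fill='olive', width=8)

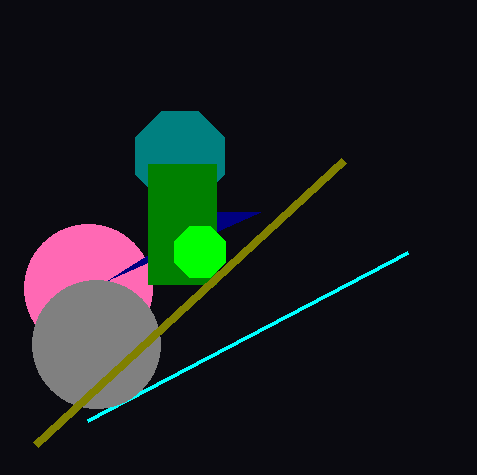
a_1 = 88; b_1 = 288; c_1 = 64; p_2 = 108; q_2 = 280; p_3 = 88; q_3 = 420; b_4 = 156; c_4 = 48; q_5 = 164; s_5 = 216; t_5 = 284; a_6 = 96; c_6 = 64; a_7 = 200; b_7 = 252; c_7 = 28; p_8 = 36; q_8 = 444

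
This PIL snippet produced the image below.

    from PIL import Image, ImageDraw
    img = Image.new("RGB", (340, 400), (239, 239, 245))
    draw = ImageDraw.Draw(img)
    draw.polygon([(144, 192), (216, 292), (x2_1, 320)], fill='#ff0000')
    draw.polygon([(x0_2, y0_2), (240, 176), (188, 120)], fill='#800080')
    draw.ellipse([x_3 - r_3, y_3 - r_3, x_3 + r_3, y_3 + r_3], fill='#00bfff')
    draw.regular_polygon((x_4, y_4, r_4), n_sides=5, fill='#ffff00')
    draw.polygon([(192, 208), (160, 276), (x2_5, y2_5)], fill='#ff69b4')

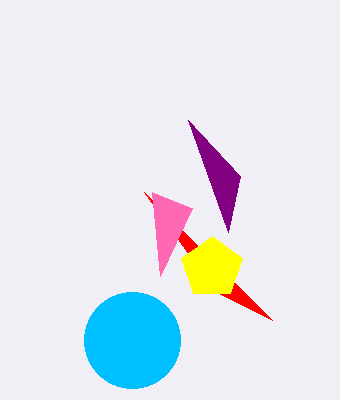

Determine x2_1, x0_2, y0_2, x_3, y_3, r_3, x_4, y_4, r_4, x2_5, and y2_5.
x2_1 = 272, x0_2 = 228, y0_2 = 232, x_3 = 132, y_3 = 340, r_3 = 48, x_4 = 212, y_4 = 268, r_4 = 32, x2_5 = 152, y2_5 = 192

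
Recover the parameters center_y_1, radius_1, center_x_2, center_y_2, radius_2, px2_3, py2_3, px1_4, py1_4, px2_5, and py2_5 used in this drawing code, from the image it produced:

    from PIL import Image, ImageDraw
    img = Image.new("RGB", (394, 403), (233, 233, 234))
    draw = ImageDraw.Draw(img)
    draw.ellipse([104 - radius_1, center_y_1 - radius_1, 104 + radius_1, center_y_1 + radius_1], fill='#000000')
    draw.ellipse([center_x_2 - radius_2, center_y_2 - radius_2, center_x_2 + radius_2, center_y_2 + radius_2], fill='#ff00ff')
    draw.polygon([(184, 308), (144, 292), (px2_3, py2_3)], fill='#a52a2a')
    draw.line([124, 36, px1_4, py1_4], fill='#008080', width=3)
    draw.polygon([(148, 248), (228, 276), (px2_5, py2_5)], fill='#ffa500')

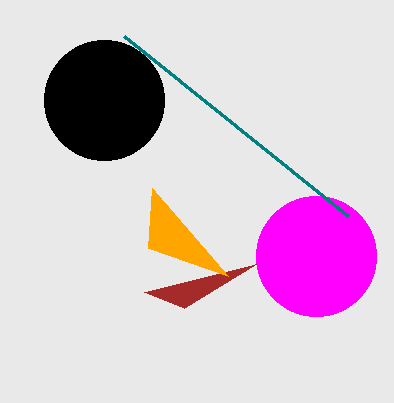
center_y_1 = 100, radius_1 = 60, center_x_2 = 316, center_y_2 = 256, radius_2 = 60, px2_3 = 256, py2_3 = 264, px1_4 = 348, py1_4 = 216, px2_5 = 152, py2_5 = 188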